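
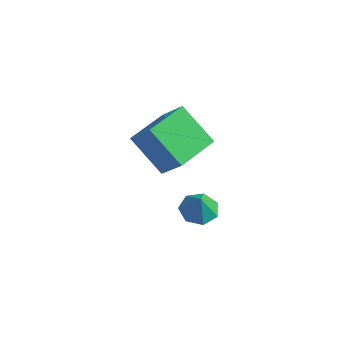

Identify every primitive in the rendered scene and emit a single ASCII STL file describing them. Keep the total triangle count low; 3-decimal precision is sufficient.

solid 
facet normal -0.208 0.202 -0.957
outer loop
vertex 0.331 2.672 -1.948
vertex -0.488 2.585 -1.788
vertex -0.017 3.279 -1.744
endloop
endfacet
facet normal 0.813 0.298 0.501
outer loop
vertex 0.331 2.672 -1.948
vertex -0.017 3.279 -1.744
vertex -0.272 2.375 -0.792
endloop
endfacet
facet normal -0.208 0.202 -0.957
outer loop
vertex -0.017 3.279 -1.744
vertex -0.488 2.585 -1.788
vertex -0.721 3.363 -1.573
endloop
endfacet
facet normal 0.250 0.668 0.701
outer loop
vertex -0.017 3.279 -1.744
vertex -0.721 3.363 -1.573
vertex -0.272 2.375 -0.792
endloop
endfacet
facet normal -0.210 0.202 -0.957
outer loop
vertex -0.721 3.363 -1.573
vertex -0.488 2.585 -1.788
vertex -1.249 2.861 -1.563
endloop
endfacet
facet normal -0.408 0.445 0.797
outer loop
vertex -0.721 3.363 -1.573
vertex -1.249 2.861 -1.563
vertex -0.272 2.375 -0.792
endloop
endfacet
facet normal -0.209 0.203 -0.957
outer loop
vertex -1.249 2.861 -1.563
vertex -0.488 2.585 -1.788
vertex -1.205 2.152 -1.723
endloop
endfacet
facet normal -0.667 -0.203 0.717
outer loop
vertex -1.249 2.861 -1.563
vertex -1.205 2.152 -1.723
vertex -0.272 2.375 -0.792
endloop
endfacet
facet normal -0.208 0.201 -0.957
outer loop
vertex -1.205 2.152 -1.723
vertex -0.488 2.585 -1.788
vertex -0.621 1.768 -1.931
endloop
endfacet
facet normal -0.332 -0.787 0.521
outer loop
vertex -1.205 2.152 -1.723
vertex -0.621 1.768 -1.931
vertex -0.272 2.375 -0.792
endloop
endfacet
facet normal -0.208 0.201 -0.957
outer loop
vertex -0.621 1.768 -1.931
vertex -0.488 2.585 -1.788
vertex 0.063 2.0 -2.031
endloop
endfacet
facet normal 0.346 -0.868 0.356
outer loop
vertex -0.621 1.768 -1.931
vertex 0.063 2.0 -2.031
vertex -0.272 2.375 -0.792
endloop
endfacet
facet normal -0.208 0.201 -0.957
outer loop
vertex 0.063 2.0 -2.031
vertex -0.488 2.585 -1.788
vertex 0.331 2.672 -1.948
endloop
endfacet
facet normal 0.855 -0.384 0.348
outer loop
vertex 0.063 2.0 -2.031
vertex 0.331 2.672 -1.948
vertex -0.272 2.375 -0.792
endloop
endfacet
facet normal -0.765 0.105 0.636
outer loop
vertex -1.64 0.747 4.518
vertex -1.31 2.647 4.601
vertex -2.69 0.986 3.216
endloop
endfacet
facet normal -0.170 -0.984 -0.043
outer loop
vertex -1.13 0.773 1.919
vertex -1.64 0.747 4.518
vertex -2.69 0.986 3.216
endloop
endfacet
facet normal -0.765 0.105 0.636
outer loop
vertex -2.69 0.986 3.216
vertex -1.31 2.647 4.601
vertex -2.36 2.886 3.299
endloop
endfacet
facet normal -0.621 0.142 -0.771
outer loop
vertex -2.36 2.886 3.299
vertex -1.13 0.773 1.919
vertex -2.69 0.986 3.216
endloop
endfacet
facet normal 0.621 -0.142 0.771
outer loop
vertex -1.64 0.747 4.518
vertex 0.25 2.434 3.304
vertex -1.31 2.647 4.601
endloop
endfacet
facet normal -0.170 -0.984 -0.043
outer loop
vertex -0.08 0.534 3.221
vertex -1.64 0.747 4.518
vertex -1.13 0.773 1.919
endloop
endfacet
facet normal 0.621 -0.142 0.771
outer loop
vertex -0.08 0.534 3.221
vertex 0.25 2.434 3.304
vertex -1.64 0.747 4.518
endloop
endfacet
facet normal 0.170 0.984 0.043
outer loop
vertex -1.31 2.647 4.601
vertex 0.25 2.434 3.304
vertex -2.36 2.886 3.299
endloop
endfacet
facet normal -0.621 0.142 -0.771
outer loop
vertex -0.8 2.673 2.002
vertex -1.13 0.773 1.919
vertex -2.36 2.886 3.299
endloop
endfacet
facet normal 0.170 0.984 0.043
outer loop
vertex -2.36 2.886 3.299
vertex 0.25 2.434 3.304
vertex -0.8 2.673 2.002
endloop
endfacet
facet normal 0.765 -0.105 -0.636
outer loop
vertex -0.8 2.673 2.002
vertex -0.08 0.534 3.221
vertex -1.13 0.773 1.919
endloop
endfacet
facet normal 0.765 -0.105 -0.636
outer loop
vertex 0.25 2.434 3.304
vertex -0.08 0.534 3.221
vertex -0.8 2.673 2.002
endloop
endfacet

endsolid


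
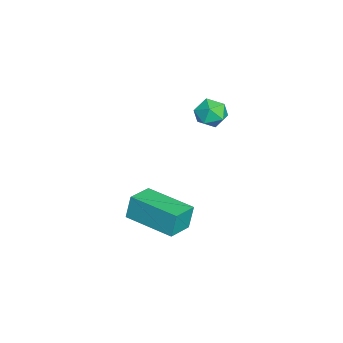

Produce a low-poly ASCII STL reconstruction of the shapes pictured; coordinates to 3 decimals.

solid 
facet normal -0.570 0.328 0.753
outer loop
vertex 1.264 4.066 3.9
vertex 0.649 3.791 3.554
vertex 1.038 3.357 4.038
endloop
endfacet
facet normal 0.085 0.164 0.983
outer loop
vertex 1.264 4.066 3.9
vertex 1.038 3.357 4.038
vertex 1.774 3.509 3.949
endloop
endfacet
facet normal 0.553 0.560 0.617
outer loop
vertex 1.264 4.066 3.9
vertex 1.774 3.509 3.949
vertex 1.84 4.037 3.41
endloop
endfacet
facet normal 0.186 0.969 0.161
outer loop
vertex 1.264 4.066 3.9
vertex 1.84 4.037 3.41
vertex 1.145 4.211 3.166
endloop
endfacet
facet normal -0.507 0.826 0.245
outer loop
vertex 1.264 4.066 3.9
vertex 1.145 4.211 3.166
vertex 0.649 3.791 3.554
endloop
endfacet
facet normal 0.208 -0.521 0.828
outer loop
vertex 1.774 3.509 3.949
vertex 1.038 3.357 4.038
vertex 1.475 2.889 3.634
endloop
endfacet
facet normal -0.853 -0.256 0.456
outer loop
vertex 1.038 3.357 4.038
vertex 0.649 3.791 3.554
vertex 0.78 3.063 3.39
endloop
endfacet
facet normal -0.751 0.549 -0.367
outer loop
vertex 0.649 3.791 3.554
vertex 1.145 4.211 3.166
vertex 0.846 3.591 2.851
endloop
endfacet
facet normal 0.372 0.781 -0.502
outer loop
vertex 1.145 4.211 3.166
vertex 1.84 4.037 3.41
vertex 1.582 3.743 2.762
endloop
endfacet
facet normal 0.964 0.120 0.236
outer loop
vertex 1.84 4.037 3.41
vertex 1.774 3.509 3.949
vertex 1.971 3.309 3.246
endloop
endfacet
facet normal -0.186 -0.969 -0.161
outer loop
vertex 1.356 3.034 2.9
vertex 1.475 2.889 3.634
vertex 0.78 3.063 3.39
endloop
endfacet
facet normal -0.553 -0.560 -0.617
outer loop
vertex 1.356 3.034 2.9
vertex 0.78 3.063 3.39
vertex 0.846 3.591 2.851
endloop
endfacet
facet normal -0.085 -0.164 -0.983
outer loop
vertex 1.356 3.034 2.9
vertex 0.846 3.591 2.851
vertex 1.582 3.743 2.762
endloop
endfacet
facet normal 0.570 -0.328 -0.753
outer loop
vertex 1.356 3.034 2.9
vertex 1.582 3.743 2.762
vertex 1.971 3.309 3.246
endloop
endfacet
facet normal 0.507 -0.826 -0.245
outer loop
vertex 1.356 3.034 2.9
vertex 1.971 3.309 3.246
vertex 1.475 2.889 3.634
endloop
endfacet
facet normal -0.372 -0.781 0.502
outer loop
vertex 0.78 3.063 3.39
vertex 1.475 2.889 3.634
vertex 1.038 3.357 4.038
endloop
endfacet
facet normal -0.964 -0.120 -0.236
outer loop
vertex 0.846 3.591 2.851
vertex 0.78 3.063 3.39
vertex 0.649 3.791 3.554
endloop
endfacet
facet normal -0.208 0.521 -0.828
outer loop
vertex 1.582 3.743 2.762
vertex 0.846 3.591 2.851
vertex 1.145 4.211 3.166
endloop
endfacet
facet normal 0.853 0.256 -0.456
outer loop
vertex 1.971 3.309 3.246
vertex 1.582 3.743 2.762
vertex 1.84 4.037 3.41
endloop
endfacet
facet normal 0.751 -0.549 0.367
outer loop
vertex 1.475 2.889 3.634
vertex 1.971 3.309 3.246
vertex 1.774 3.509 3.949
endloop
endfacet
facet normal -0.530 -0.845 0.069
outer loop
vertex 2.335 0.472 -0.972
vertex 1.298 1.1 -1.234
vertex 2.497 0.28 -2.074
endloop
endfacet
facet normal 0.836 -0.506 0.211
outer loop
vertex 3.662 2.14 -2.226
vertex 2.335 0.472 -0.972
vertex 2.497 0.28 -2.074
endloop
endfacet
facet normal -0.530 -0.845 0.069
outer loop
vertex 2.497 0.28 -2.074
vertex 1.298 1.1 -1.234
vertex 1.46 0.909 -2.336
endloop
endfacet
facet normal 0.143 -0.170 -0.975
outer loop
vertex 1.46 0.909 -2.336
vertex 3.662 2.14 -2.226
vertex 2.497 0.28 -2.074
endloop
endfacet
facet normal -0.144 0.170 0.975
outer loop
vertex 2.335 0.472 -0.972
vertex 2.463 2.96 -1.386
vertex 1.298 1.1 -1.234
endloop
endfacet
facet normal 0.836 -0.507 0.211
outer loop
vertex 3.5 2.331 -1.124
vertex 2.335 0.472 -0.972
vertex 3.662 2.14 -2.226
endloop
endfacet
facet normal -0.143 0.170 0.975
outer loop
vertex 3.5 2.331 -1.124
vertex 2.463 2.96 -1.386
vertex 2.335 0.472 -0.972
endloop
endfacet
facet normal -0.836 0.506 -0.211
outer loop
vertex 1.298 1.1 -1.234
vertex 2.463 2.96 -1.386
vertex 1.46 0.909 -2.336
endloop
endfacet
facet normal 0.144 -0.170 -0.975
outer loop
vertex 2.625 2.768 -2.488
vertex 3.662 2.14 -2.226
vertex 1.46 0.909 -2.336
endloop
endfacet
facet normal -0.836 0.507 -0.211
outer loop
vertex 1.46 0.909 -2.336
vertex 2.463 2.96 -1.386
vertex 2.625 2.768 -2.488
endloop
endfacet
facet normal 0.529 0.846 -0.069
outer loop
vertex 2.625 2.768 -2.488
vertex 3.5 2.331 -1.124
vertex 3.662 2.14 -2.226
endloop
endfacet
facet normal 0.530 0.845 -0.069
outer loop
vertex 2.463 2.96 -1.386
vertex 3.5 2.331 -1.124
vertex 2.625 2.768 -2.488
endloop
endfacet

endsolid


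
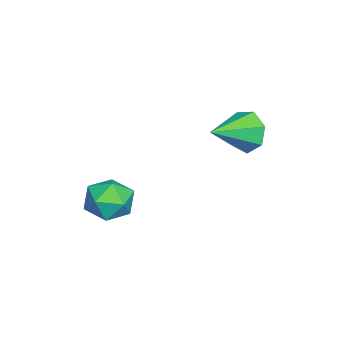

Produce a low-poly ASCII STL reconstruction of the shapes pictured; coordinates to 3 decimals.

solid 
facet normal -0.728 0.594 -0.342
outer loop
vertex -3.078 4.648 -2.031
vertex -3.62 4.508 -1.119
vertex -2.896 5.259 -1.356
endloop
endfacet
facet normal 0.910 0.155 -0.385
outer loop
vertex -3.078 4.648 -2.031
vertex -2.896 5.259 -1.356
vertex -2.18 3.332 -0.441
endloop
endfacet
facet normal -0.728 0.594 -0.342
outer loop
vertex -2.896 5.259 -1.356
vertex -3.62 4.508 -1.119
vertex -3.259 5.305 -0.503
endloop
endfacet
facet normal 0.825 0.461 0.326
outer loop
vertex -2.896 5.259 -1.356
vertex -3.259 5.305 -0.503
vertex -2.18 3.332 -0.441
endloop
endfacet
facet normal -0.727 0.595 -0.343
outer loop
vertex -3.259 5.305 -0.503
vertex -3.62 4.508 -1.119
vertex -3.895 4.752 -0.114
endloop
endfacet
facet normal 0.359 0.225 0.906
outer loop
vertex -3.259 5.305 -0.503
vertex -3.895 4.752 -0.114
vertex -2.18 3.332 -0.441
endloop
endfacet
facet normal -0.727 0.594 -0.343
outer loop
vertex -3.895 4.752 -0.114
vertex -3.62 4.508 -1.119
vertex -4.324 4.015 -0.481
endloop
endfacet
facet normal -0.137 -0.376 0.916
outer loop
vertex -3.895 4.752 -0.114
vertex -4.324 4.015 -0.481
vertex -2.18 3.332 -0.441
endloop
endfacet
facet normal -0.727 0.595 -0.343
outer loop
vertex -4.324 4.015 -0.481
vertex -3.62 4.508 -1.119
vertex -4.223 3.65 -1.329
endloop
endfacet
facet normal -0.290 -0.891 0.349
outer loop
vertex -4.324 4.015 -0.481
vertex -4.223 3.65 -1.329
vertex -2.18 3.332 -0.441
endloop
endfacet
facet normal -0.727 0.595 -0.342
outer loop
vertex -4.223 3.65 -1.329
vertex -3.62 4.508 -1.119
vertex -3.669 3.931 -2.019
endloop
endfacet
facet normal 0.015 -0.930 -0.367
outer loop
vertex -4.223 3.65 -1.329
vertex -3.669 3.931 -2.019
vertex -2.18 3.332 -0.441
endloop
endfacet
facet normal -0.728 0.594 -0.341
outer loop
vertex -3.669 3.931 -2.019
vertex -3.62 4.508 -1.119
vertex -3.078 4.648 -2.031
endloop
endfacet
facet normal 0.549 -0.464 -0.695
outer loop
vertex -3.669 3.931 -2.019
vertex -3.078 4.648 -2.031
vertex -2.18 3.332 -0.441
endloop
endfacet
facet normal -0.873 0.444 0.200
outer loop
vertex -1.526 -0.022 -4.274
vertex -1.495 -0.433 -3.226
vertex -1.036 0.57 -3.451
endloop
endfacet
facet normal -0.504 0.815 -0.287
outer loop
vertex -1.526 -0.022 -4.274
vertex -1.036 0.57 -3.451
vertex -0.554 0.511 -4.466
endloop
endfacet
facet normal -0.377 0.385 -0.842
outer loop
vertex -1.526 -0.022 -4.274
vertex -0.554 0.511 -4.466
vertex -0.715 -0.527 -4.868
endloop
endfacet
facet normal -0.669 -0.251 -0.700
outer loop
vertex -1.526 -0.022 -4.274
vertex -0.715 -0.527 -4.868
vertex -1.297 -1.11 -4.102
endloop
endfacet
facet normal -0.975 -0.214 -0.055
outer loop
vertex -1.526 -0.022 -4.274
vertex -1.297 -1.11 -4.102
vertex -1.495 -0.433 -3.226
endloop
endfacet
facet normal 0.125 0.992 0.002
outer loop
vertex -0.554 0.511 -4.466
vertex -1.036 0.57 -3.451
vertex 0.077 0.43 -3.538
endloop
endfacet
facet normal -0.473 0.393 0.789
outer loop
vertex -1.036 0.57 -3.451
vertex -1.495 -0.433 -3.226
vertex -0.505 -0.153 -2.772
endloop
endfacet
facet normal -0.638 -0.672 0.375
outer loop
vertex -1.495 -0.433 -3.226
vertex -1.297 -1.11 -4.102
vertex -0.666 -1.191 -3.174
endloop
endfacet
facet normal -0.144 -0.732 -0.666
outer loop
vertex -1.297 -1.11 -4.102
vertex -0.715 -0.527 -4.868
vertex -0.184 -1.25 -4.189
endloop
endfacet
facet normal 0.327 0.297 -0.897
outer loop
vertex -0.715 -0.527 -4.868
vertex -0.554 0.511 -4.466
vertex 0.275 -0.247 -4.414
endloop
endfacet
facet normal 0.669 0.251 0.700
outer loop
vertex 0.306 -0.658 -3.366
vertex 0.077 0.43 -3.538
vertex -0.505 -0.153 -2.772
endloop
endfacet
facet normal 0.377 -0.385 0.842
outer loop
vertex 0.306 -0.658 -3.366
vertex -0.505 -0.153 -2.772
vertex -0.666 -1.191 -3.174
endloop
endfacet
facet normal 0.504 -0.815 0.287
outer loop
vertex 0.306 -0.658 -3.366
vertex -0.666 -1.191 -3.174
vertex -0.184 -1.25 -4.189
endloop
endfacet
facet normal 0.873 -0.444 -0.200
outer loop
vertex 0.306 -0.658 -3.366
vertex -0.184 -1.25 -4.189
vertex 0.275 -0.247 -4.414
endloop
endfacet
facet normal 0.975 0.214 0.055
outer loop
vertex 0.306 -0.658 -3.366
vertex 0.275 -0.247 -4.414
vertex 0.077 0.43 -3.538
endloop
endfacet
facet normal 0.144 0.732 0.666
outer loop
vertex -0.505 -0.153 -2.772
vertex 0.077 0.43 -3.538
vertex -1.036 0.57 -3.451
endloop
endfacet
facet normal -0.327 -0.297 0.897
outer loop
vertex -0.666 -1.191 -3.174
vertex -0.505 -0.153 -2.772
vertex -1.495 -0.433 -3.226
endloop
endfacet
facet normal -0.125 -0.992 -0.002
outer loop
vertex -0.184 -1.25 -4.189
vertex -0.666 -1.191 -3.174
vertex -1.297 -1.11 -4.102
endloop
endfacet
facet normal 0.473 -0.393 -0.789
outer loop
vertex 0.275 -0.247 -4.414
vertex -0.184 -1.25 -4.189
vertex -0.715 -0.527 -4.868
endloop
endfacet
facet normal 0.638 0.672 -0.375
outer loop
vertex 0.077 0.43 -3.538
vertex 0.275 -0.247 -4.414
vertex -0.554 0.511 -4.466
endloop
endfacet

endsolid


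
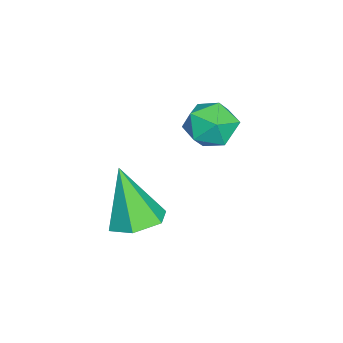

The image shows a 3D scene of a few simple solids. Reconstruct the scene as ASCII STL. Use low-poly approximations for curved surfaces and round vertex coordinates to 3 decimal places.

solid 
facet normal 0.197 0.307 -0.931
outer loop
vertex 1.327 0.217 -3.253
vertex 0.772 0.916 -3.14
vertex 1.643 0.995 -2.93
endloop
endfacet
facet normal 0.787 -0.480 0.387
outer loop
vertex 1.327 0.217 -3.253
vertex 1.643 0.995 -2.93
vertex 0.368 0.284 -1.22
endloop
endfacet
facet normal 0.197 0.307 -0.931
outer loop
vertex 1.643 0.995 -2.93
vertex 0.772 0.916 -3.14
vertex 1.088 1.694 -2.817
endloop
endfacet
facet normal 0.644 0.406 0.649
outer loop
vertex 1.643 0.995 -2.93
vertex 1.088 1.694 -2.817
vertex 0.368 0.284 -1.22
endloop
endfacet
facet normal 0.195 0.307 -0.931
outer loop
vertex 1.088 1.694 -2.817
vertex 0.772 0.916 -3.14
vertex 0.216 1.614 -3.026
endloop
endfacet
facet normal -0.213 0.778 0.591
outer loop
vertex 1.088 1.694 -2.817
vertex 0.216 1.614 -3.026
vertex 0.368 0.284 -1.22
endloop
endfacet
facet normal 0.195 0.307 -0.931
outer loop
vertex 0.216 1.614 -3.026
vertex 0.772 0.916 -3.14
vertex -0.1 0.836 -3.349
endloop
endfacet
facet normal -0.926 0.263 0.272
outer loop
vertex 0.216 1.614 -3.026
vertex -0.1 0.836 -3.349
vertex 0.368 0.284 -1.22
endloop
endfacet
facet normal 0.195 0.306 -0.932
outer loop
vertex -0.1 0.836 -3.349
vertex 0.772 0.916 -3.14
vertex 0.456 0.137 -3.462
endloop
endfacet
facet normal -0.782 -0.623 0.010
outer loop
vertex -0.1 0.836 -3.349
vertex 0.456 0.137 -3.462
vertex 0.368 0.284 -1.22
endloop
endfacet
facet normal 0.195 0.306 -0.932
outer loop
vertex 0.456 0.137 -3.462
vertex 0.772 0.916 -3.14
vertex 1.327 0.217 -3.253
endloop
endfacet
facet normal 0.075 -0.995 0.068
outer loop
vertex 0.456 0.137 -3.462
vertex 1.327 0.217 -3.253
vertex 0.368 0.284 -1.22
endloop
endfacet
facet normal 0.190 0.640 0.745
outer loop
vertex -2.409 3.222 -0.791
vertex -2.584 2.548 -0.167
vertex -1.715 2.669 -0.493
endloop
endfacet
facet normal 0.571 0.805 0.164
outer loop
vertex -2.409 3.222 -0.791
vertex -1.715 2.669 -0.493
vertex -1.775 2.896 -1.399
endloop
endfacet
facet normal 0.115 0.921 -0.373
outer loop
vertex -2.409 3.222 -0.791
vertex -1.775 2.896 -1.399
vertex -2.681 2.915 -1.632
endloop
endfacet
facet normal -0.548 0.827 -0.125
outer loop
vertex -2.409 3.222 -0.791
vertex -2.681 2.915 -1.632
vertex -3.181 2.699 -0.871
endloop
endfacet
facet normal -0.502 0.654 0.566
outer loop
vertex -2.409 3.222 -0.791
vertex -3.181 2.699 -0.871
vertex -2.584 2.548 -0.167
endloop
endfacet
facet normal 0.971 0.238 -0.005
outer loop
vertex -1.775 2.896 -1.399
vertex -1.715 2.669 -0.493
vertex -1.559 2.021 -1.149
endloop
endfacet
facet normal 0.354 -0.028 0.935
outer loop
vertex -1.715 2.669 -0.493
vertex -2.584 2.548 -0.167
vertex -2.059 1.805 -0.388
endloop
endfacet
facet normal -0.763 -0.004 0.646
outer loop
vertex -2.584 2.548 -0.167
vertex -3.181 2.699 -0.871
vertex -2.965 1.824 -0.621
endloop
endfacet
facet normal -0.837 0.276 -0.472
outer loop
vertex -3.181 2.699 -0.871
vertex -2.681 2.915 -1.632
vertex -3.025 2.051 -1.527
endloop
endfacet
facet normal 0.234 0.425 -0.874
outer loop
vertex -2.681 2.915 -1.632
vertex -1.775 2.896 -1.399
vertex -2.156 2.172 -1.853
endloop
endfacet
facet normal 0.548 -0.827 0.125
outer loop
vertex -2.331 1.498 -1.229
vertex -1.559 2.021 -1.149
vertex -2.059 1.805 -0.388
endloop
endfacet
facet normal -0.115 -0.921 0.373
outer loop
vertex -2.331 1.498 -1.229
vertex -2.059 1.805 -0.388
vertex -2.965 1.824 -0.621
endloop
endfacet
facet normal -0.571 -0.805 -0.164
outer loop
vertex -2.331 1.498 -1.229
vertex -2.965 1.824 -0.621
vertex -3.025 2.051 -1.527
endloop
endfacet
facet normal -0.190 -0.640 -0.745
outer loop
vertex -2.331 1.498 -1.229
vertex -3.025 2.051 -1.527
vertex -2.156 2.172 -1.853
endloop
endfacet
facet normal 0.502 -0.654 -0.566
outer loop
vertex -2.331 1.498 -1.229
vertex -2.156 2.172 -1.853
vertex -1.559 2.021 -1.149
endloop
endfacet
facet normal 0.837 -0.276 0.472
outer loop
vertex -2.059 1.805 -0.388
vertex -1.559 2.021 -1.149
vertex -1.715 2.669 -0.493
endloop
endfacet
facet normal -0.234 -0.425 0.874
outer loop
vertex -2.965 1.824 -0.621
vertex -2.059 1.805 -0.388
vertex -2.584 2.548 -0.167
endloop
endfacet
facet normal -0.971 -0.238 0.005
outer loop
vertex -3.025 2.051 -1.527
vertex -2.965 1.824 -0.621
vertex -3.181 2.699 -0.871
endloop
endfacet
facet normal -0.354 0.028 -0.935
outer loop
vertex -2.156 2.172 -1.853
vertex -3.025 2.051 -1.527
vertex -2.681 2.915 -1.632
endloop
endfacet
facet normal 0.763 0.004 -0.646
outer loop
vertex -1.559 2.021 -1.149
vertex -2.156 2.172 -1.853
vertex -1.775 2.896 -1.399
endloop
endfacet

endsolid


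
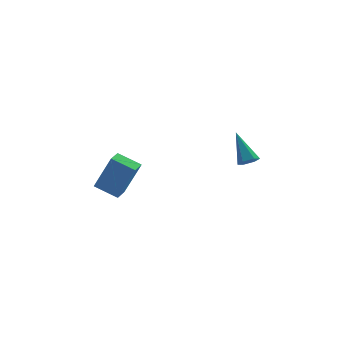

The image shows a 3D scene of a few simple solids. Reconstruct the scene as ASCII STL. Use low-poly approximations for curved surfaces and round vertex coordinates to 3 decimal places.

solid 
facet normal 0.032 -0.731 -0.681
outer loop
vertex 4.35 -2.259 -0.971
vertex 3.939 -2.508 -0.723
vertex 3.841 -2.148 -1.114
endloop
endfacet
facet normal 0.315 0.814 -0.489
outer loop
vertex 4.35 -2.259 -0.971
vertex 3.841 -2.148 -1.114
vertex 3.881 -1.192 0.503
endloop
endfacet
facet normal 0.032 -0.731 -0.681
outer loop
vertex 3.841 -2.148 -1.114
vertex 3.939 -2.508 -0.723
vertex 3.43 -2.397 -0.866
endloop
endfacet
facet normal -0.636 0.671 -0.381
outer loop
vertex 3.841 -2.148 -1.114
vertex 3.43 -2.397 -0.866
vertex 3.881 -1.192 0.503
endloop
endfacet
facet normal 0.032 -0.730 -0.682
outer loop
vertex 3.43 -2.397 -0.866
vertex 3.939 -2.508 -0.723
vertex 3.529 -2.757 -0.476
endloop
endfacet
facet normal -0.959 0.040 0.281
outer loop
vertex 3.43 -2.397 -0.866
vertex 3.529 -2.757 -0.476
vertex 3.881 -1.192 0.503
endloop
endfacet
facet normal 0.032 -0.730 -0.682
outer loop
vertex 3.529 -2.757 -0.476
vertex 3.939 -2.508 -0.723
vertex 4.037 -2.868 -0.333
endloop
endfacet
facet normal -0.331 -0.446 0.832
outer loop
vertex 3.529 -2.757 -0.476
vertex 4.037 -2.868 -0.333
vertex 3.881 -1.192 0.503
endloop
endfacet
facet normal 0.032 -0.730 -0.682
outer loop
vertex 4.037 -2.868 -0.333
vertex 3.939 -2.508 -0.723
vertex 4.448 -2.619 -0.58
endloop
endfacet
facet normal 0.619 -0.304 0.724
outer loop
vertex 4.037 -2.868 -0.333
vertex 4.448 -2.619 -0.58
vertex 3.881 -1.192 0.503
endloop
endfacet
facet normal 0.032 -0.731 -0.681
outer loop
vertex 4.448 -2.619 -0.58
vertex 3.939 -2.508 -0.723
vertex 4.35 -2.259 -0.971
endloop
endfacet
facet normal 0.943 0.326 0.064
outer loop
vertex 4.448 -2.619 -0.58
vertex 4.35 -2.259 -0.971
vertex 3.881 -1.192 0.503
endloop
endfacet
facet normal -0.647 0.666 0.370
outer loop
vertex -2.446 -1.574 0.526
vertex -1.895 -0.967 0.397
vertex -3.187 -1.287 -1.287
endloop
endfacet
facet normal -0.664 -0.731 0.156
outer loop
vertex -2.365 -2.133 -1.757
vertex -2.446 -1.574 0.526
vertex -3.187 -1.287 -1.287
endloop
endfacet
facet normal -0.647 0.666 0.370
outer loop
vertex -3.187 -1.287 -1.287
vertex -1.895 -0.967 0.397
vertex -2.636 -0.68 -1.416
endloop
endfacet
facet normal -0.374 0.145 -0.916
outer loop
vertex -2.636 -0.68 -1.416
vertex -2.365 -2.133 -1.757
vertex -3.187 -1.287 -1.287
endloop
endfacet
facet normal 0.374 -0.145 0.916
outer loop
vertex -2.446 -1.574 0.526
vertex -1.073 -1.813 -0.073
vertex -1.895 -0.967 0.397
endloop
endfacet
facet normal -0.664 -0.731 0.156
outer loop
vertex -1.624 -2.42 0.056
vertex -2.446 -1.574 0.526
vertex -2.365 -2.133 -1.757
endloop
endfacet
facet normal 0.374 -0.145 0.916
outer loop
vertex -1.624 -2.42 0.056
vertex -1.073 -1.813 -0.073
vertex -2.446 -1.574 0.526
endloop
endfacet
facet normal 0.664 0.731 -0.156
outer loop
vertex -1.895 -0.967 0.397
vertex -1.073 -1.813 -0.073
vertex -2.636 -0.68 -1.416
endloop
endfacet
facet normal -0.374 0.145 -0.916
outer loop
vertex -1.814 -1.526 -1.886
vertex -2.365 -2.133 -1.757
vertex -2.636 -0.68 -1.416
endloop
endfacet
facet normal 0.664 0.731 -0.156
outer loop
vertex -2.636 -0.68 -1.416
vertex -1.073 -1.813 -0.073
vertex -1.814 -1.526 -1.886
endloop
endfacet
facet normal 0.647 -0.666 -0.370
outer loop
vertex -1.814 -1.526 -1.886
vertex -1.624 -2.42 0.056
vertex -2.365 -2.133 -1.757
endloop
endfacet
facet normal 0.647 -0.666 -0.370
outer loop
vertex -1.073 -1.813 -0.073
vertex -1.624 -2.42 0.056
vertex -1.814 -1.526 -1.886
endloop
endfacet

endsolid


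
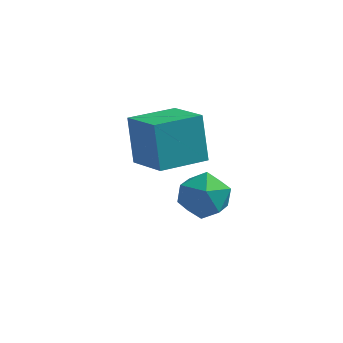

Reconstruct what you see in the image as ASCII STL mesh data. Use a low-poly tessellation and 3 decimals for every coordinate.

solid 
facet normal -0.712 0.603 -0.359
outer loop
vertex -0.871 -1.413 1.443
vertex 0.477 0.065 1.25
vertex -0.446 -2.05 -0.47
endloop
endfacet
facet normal -0.671 -0.736 0.096
outer loop
vertex 0.943 -3.225 0.23
vertex -0.871 -1.413 1.443
vertex -0.446 -2.05 -0.47
endloop
endfacet
facet normal -0.713 0.603 -0.358
outer loop
vertex -0.446 -2.05 -0.47
vertex 0.477 0.065 1.25
vertex 0.901 -0.571 -0.663
endloop
endfacet
facet normal 0.206 -0.309 -0.928
outer loop
vertex 0.901 -0.571 -0.663
vertex 0.943 -3.225 0.23
vertex -0.446 -2.05 -0.47
endloop
endfacet
facet normal -0.206 0.309 0.928
outer loop
vertex -0.871 -1.413 1.443
vertex 1.866 -1.11 1.95
vertex 0.477 0.065 1.25
endloop
endfacet
facet normal -0.671 -0.736 0.096
outer loop
vertex 0.519 -2.589 2.143
vertex -0.871 -1.413 1.443
vertex 0.943 -3.225 0.23
endloop
endfacet
facet normal -0.206 0.309 0.928
outer loop
vertex 0.519 -2.589 2.143
vertex 1.866 -1.11 1.95
vertex -0.871 -1.413 1.443
endloop
endfacet
facet normal 0.671 0.736 -0.096
outer loop
vertex 0.477 0.065 1.25
vertex 1.866 -1.11 1.95
vertex 0.901 -0.571 -0.663
endloop
endfacet
facet normal 0.206 -0.309 -0.928
outer loop
vertex 2.291 -1.747 0.037
vertex 0.943 -3.225 0.23
vertex 0.901 -0.571 -0.663
endloop
endfacet
facet normal 0.671 0.736 -0.096
outer loop
vertex 0.901 -0.571 -0.663
vertex 1.866 -1.11 1.95
vertex 2.291 -1.747 0.037
endloop
endfacet
facet normal 0.713 -0.603 0.358
outer loop
vertex 2.291 -1.747 0.037
vertex 0.519 -2.589 2.143
vertex 0.943 -3.225 0.23
endloop
endfacet
facet normal 0.713 -0.602 0.359
outer loop
vertex 1.866 -1.11 1.95
vertex 0.519 -2.589 2.143
vertex 2.291 -1.747 0.037
endloop
endfacet
facet normal 0.489 0.616 0.618
outer loop
vertex 2.125 0.494 -2.83
vertex 1.784 -0.15 -1.919
vertex 2.785 -0.396 -2.465
endloop
endfacet
facet normal 0.807 0.590 -0.020
outer loop
vertex 2.125 0.494 -2.83
vertex 2.785 -0.396 -2.465
vertex 2.626 -0.218 -3.608
endloop
endfacet
facet normal 0.332 0.793 -0.512
outer loop
vertex 2.125 0.494 -2.83
vertex 2.626 -0.218 -3.608
vertex 1.526 0.14 -3.767
endloop
endfacet
facet normal -0.280 0.943 -0.177
outer loop
vertex 2.125 0.494 -2.83
vertex 1.526 0.14 -3.767
vertex 1.006 0.182 -2.723
endloop
endfacet
facet normal -0.183 0.834 0.521
outer loop
vertex 2.125 0.494 -2.83
vertex 1.006 0.182 -2.723
vertex 1.784 -0.15 -1.919
endloop
endfacet
facet normal 0.985 -0.089 -0.151
outer loop
vertex 2.626 -0.218 -3.608
vertex 2.785 -0.396 -2.465
vertex 2.594 -1.302 -3.177
endloop
endfacet
facet normal 0.469 -0.047 0.882
outer loop
vertex 2.785 -0.396 -2.465
vertex 1.784 -0.15 -1.919
vertex 2.074 -1.26 -2.133
endloop
endfacet
facet normal -0.618 0.306 0.724
outer loop
vertex 1.784 -0.15 -1.919
vertex 1.006 0.182 -2.723
vertex 0.974 -0.902 -2.292
endloop
endfacet
facet normal -0.776 0.483 -0.406
outer loop
vertex 1.006 0.182 -2.723
vertex 1.526 0.14 -3.767
vertex 0.815 -0.724 -3.435
endloop
endfacet
facet normal 0.215 0.239 -0.947
outer loop
vertex 1.526 0.14 -3.767
vertex 2.626 -0.218 -3.608
vertex 1.816 -0.97 -3.981
endloop
endfacet
facet normal 0.280 -0.943 0.177
outer loop
vertex 1.475 -1.614 -3.07
vertex 2.594 -1.302 -3.177
vertex 2.074 -1.26 -2.133
endloop
endfacet
facet normal -0.332 -0.793 0.512
outer loop
vertex 1.475 -1.614 -3.07
vertex 2.074 -1.26 -2.133
vertex 0.974 -0.902 -2.292
endloop
endfacet
facet normal -0.807 -0.590 0.020
outer loop
vertex 1.475 -1.614 -3.07
vertex 0.974 -0.902 -2.292
vertex 0.815 -0.724 -3.435
endloop
endfacet
facet normal -0.489 -0.616 -0.618
outer loop
vertex 1.475 -1.614 -3.07
vertex 0.815 -0.724 -3.435
vertex 1.816 -0.97 -3.981
endloop
endfacet
facet normal 0.183 -0.834 -0.521
outer loop
vertex 1.475 -1.614 -3.07
vertex 1.816 -0.97 -3.981
vertex 2.594 -1.302 -3.177
endloop
endfacet
facet normal 0.776 -0.483 0.406
outer loop
vertex 2.074 -1.26 -2.133
vertex 2.594 -1.302 -3.177
vertex 2.785 -0.396 -2.465
endloop
endfacet
facet normal -0.215 -0.239 0.947
outer loop
vertex 0.974 -0.902 -2.292
vertex 2.074 -1.26 -2.133
vertex 1.784 -0.15 -1.919
endloop
endfacet
facet normal -0.985 0.089 0.151
outer loop
vertex 0.815 -0.724 -3.435
vertex 0.974 -0.902 -2.292
vertex 1.006 0.182 -2.723
endloop
endfacet
facet normal -0.469 0.047 -0.882
outer loop
vertex 1.816 -0.97 -3.981
vertex 0.815 -0.724 -3.435
vertex 1.526 0.14 -3.767
endloop
endfacet
facet normal 0.618 -0.306 -0.724
outer loop
vertex 2.594 -1.302 -3.177
vertex 1.816 -0.97 -3.981
vertex 2.626 -0.218 -3.608
endloop
endfacet

endsolid


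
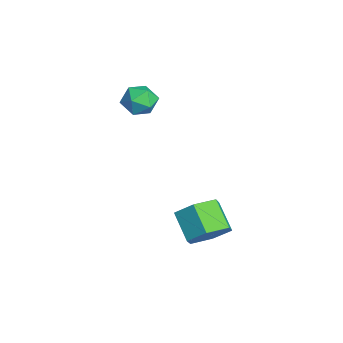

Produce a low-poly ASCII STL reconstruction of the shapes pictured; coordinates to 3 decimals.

solid 
facet normal -0.578 0.814 0.058
outer loop
vertex -3.873 -2.612 3.587
vertex -3.874 -2.675 4.468
vertex -3.25 -2.203 4.06
endloop
endfacet
facet normal -0.158 0.840 -0.519
outer loop
vertex -3.873 -2.612 3.587
vertex -3.25 -2.203 4.06
vertex -3.034 -2.623 3.314
endloop
endfacet
facet normal -0.295 0.265 -0.918
outer loop
vertex -3.873 -2.612 3.587
vertex -3.034 -2.623 3.314
vertex -3.525 -3.355 3.261
endloop
endfacet
facet normal -0.800 -0.117 -0.588
outer loop
vertex -3.873 -2.612 3.587
vertex -3.525 -3.355 3.261
vertex -4.044 -3.387 3.974
endloop
endfacet
facet normal -0.975 0.222 0.015
outer loop
vertex -3.873 -2.612 3.587
vertex -4.044 -3.387 3.974
vertex -3.874 -2.675 4.468
endloop
endfacet
facet normal 0.520 0.800 -0.300
outer loop
vertex -3.034 -2.623 3.314
vertex -3.25 -2.203 4.06
vertex -2.516 -2.693 4.026
endloop
endfacet
facet normal -0.159 0.758 0.633
outer loop
vertex -3.25 -2.203 4.06
vertex -3.874 -2.675 4.468
vertex -3.035 -2.725 4.739
endloop
endfacet
facet normal -0.802 -0.200 0.564
outer loop
vertex -3.874 -2.675 4.468
vertex -4.044 -3.387 3.974
vertex -3.526 -3.457 4.686
endloop
endfacet
facet normal -0.519 -0.749 -0.412
outer loop
vertex -4.044 -3.387 3.974
vertex -3.525 -3.355 3.261
vertex -3.31 -3.877 3.94
endloop
endfacet
facet normal 0.298 -0.131 -0.946
outer loop
vertex -3.525 -3.355 3.261
vertex -3.034 -2.623 3.314
vertex -2.686 -3.405 3.532
endloop
endfacet
facet normal 0.800 0.117 0.588
outer loop
vertex -2.687 -3.468 4.413
vertex -2.516 -2.693 4.026
vertex -3.035 -2.725 4.739
endloop
endfacet
facet normal 0.295 -0.265 0.918
outer loop
vertex -2.687 -3.468 4.413
vertex -3.035 -2.725 4.739
vertex -3.526 -3.457 4.686
endloop
endfacet
facet normal 0.158 -0.840 0.519
outer loop
vertex -2.687 -3.468 4.413
vertex -3.526 -3.457 4.686
vertex -3.31 -3.877 3.94
endloop
endfacet
facet normal 0.578 -0.814 -0.058
outer loop
vertex -2.687 -3.468 4.413
vertex -3.31 -3.877 3.94
vertex -2.686 -3.405 3.532
endloop
endfacet
facet normal 0.975 -0.222 -0.015
outer loop
vertex -2.687 -3.468 4.413
vertex -2.686 -3.405 3.532
vertex -2.516 -2.693 4.026
endloop
endfacet
facet normal 0.519 0.749 0.412
outer loop
vertex -3.035 -2.725 4.739
vertex -2.516 -2.693 4.026
vertex -3.25 -2.203 4.06
endloop
endfacet
facet normal -0.298 0.131 0.946
outer loop
vertex -3.526 -3.457 4.686
vertex -3.035 -2.725 4.739
vertex -3.874 -2.675 4.468
endloop
endfacet
facet normal -0.520 -0.800 0.300
outer loop
vertex -3.31 -3.877 3.94
vertex -3.526 -3.457 4.686
vertex -4.044 -3.387 3.974
endloop
endfacet
facet normal 0.159 -0.758 -0.633
outer loop
vertex -2.686 -3.405 3.532
vertex -3.31 -3.877 3.94
vertex -3.525 -3.355 3.261
endloop
endfacet
facet normal 0.802 0.200 -0.564
outer loop
vertex -2.516 -2.693 4.026
vertex -2.686 -3.405 3.532
vertex -3.034 -2.623 3.314
endloop
endfacet
facet normal 0.760 0.216 -0.613
outer loop
vertex 2.067 -1.167 -0.702
vertex 1.372 -0.895 -1.469
vertex 1.72 -0.157 -0.777
endloop
endfacet
facet normal 0.563 0.252 0.787
outer loop
vertex 2.067 -1.167 -0.702
vertex 1.72 -0.157 -0.777
vertex 0.904 -1.496 0.236
endloop
endfacet
facet normal 0.563 0.252 0.787
outer loop
vertex 0.904 -1.496 0.236
vertex 1.72 -0.157 -0.777
vertex 0.557 -0.486 0.161
endloop
endfacet
facet normal -0.760 -0.216 0.613
outer loop
vertex 0.904 -1.496 0.236
vertex 0.557 -0.486 0.161
vertex 0.208 -1.225 -0.531
endloop
endfacet
facet normal 0.760 0.216 -0.613
outer loop
vertex 1.72 -0.157 -0.777
vertex 1.372 -0.895 -1.469
vertex 1.025 0.114 -1.544
endloop
endfacet
facet normal 0.001 0.943 0.332
outer loop
vertex 1.72 -0.157 -0.777
vertex 1.025 0.114 -1.544
vertex 0.557 -0.486 0.161
endloop
endfacet
facet normal 0.001 0.943 0.332
outer loop
vertex 0.557 -0.486 0.161
vertex 1.025 0.114 -1.544
vertex -0.138 -0.215 -0.606
endloop
endfacet
facet normal -0.760 -0.215 0.613
outer loop
vertex 0.557 -0.486 0.161
vertex -0.138 -0.215 -0.606
vertex 0.208 -1.225 -0.531
endloop
endfacet
facet normal 0.760 0.216 -0.613
outer loop
vertex 1.025 0.114 -1.544
vertex 1.372 -0.895 -1.469
vertex 0.676 -0.624 -2.236
endloop
endfacet
facet normal -0.562 0.691 -0.454
outer loop
vertex 1.025 0.114 -1.544
vertex 0.676 -0.624 -2.236
vertex -0.138 -0.215 -0.606
endloop
endfacet
facet normal -0.562 0.691 -0.454
outer loop
vertex -0.138 -0.215 -0.606
vertex 0.676 -0.624 -2.236
vertex -0.487 -0.953 -1.298
endloop
endfacet
facet normal -0.760 -0.215 0.613
outer loop
vertex -0.138 -0.215 -0.606
vertex -0.487 -0.953 -1.298
vertex 0.208 -1.225 -0.531
endloop
endfacet
facet normal 0.760 0.216 -0.613
outer loop
vertex 0.676 -0.624 -2.236
vertex 1.372 -0.895 -1.469
vertex 1.023 -1.634 -2.161
endloop
endfacet
facet normal -0.563 -0.252 -0.787
outer loop
vertex 0.676 -0.624 -2.236
vertex 1.023 -1.634 -2.161
vertex -0.487 -0.953 -1.298
endloop
endfacet
facet normal -0.563 -0.252 -0.787
outer loop
vertex -0.487 -0.953 -1.298
vertex 1.023 -1.634 -2.161
vertex -0.14 -1.963 -1.223
endloop
endfacet
facet normal -0.760 -0.216 0.613
outer loop
vertex -0.487 -0.953 -1.298
vertex -0.14 -1.963 -1.223
vertex 0.208 -1.225 -0.531
endloop
endfacet
facet normal 0.760 0.215 -0.613
outer loop
vertex 1.023 -1.634 -2.161
vertex 1.372 -0.895 -1.469
vertex 1.718 -1.905 -1.394
endloop
endfacet
facet normal -0.001 -0.943 -0.332
outer loop
vertex 1.023 -1.634 -2.161
vertex 1.718 -1.905 -1.394
vertex -0.14 -1.963 -1.223
endloop
endfacet
facet normal -0.001 -0.943 -0.332
outer loop
vertex -0.14 -1.963 -1.223
vertex 1.718 -1.905 -1.394
vertex 0.555 -2.234 -0.456
endloop
endfacet
facet normal -0.760 -0.216 0.613
outer loop
vertex -0.14 -1.963 -1.223
vertex 0.555 -2.234 -0.456
vertex 0.208 -1.225 -0.531
endloop
endfacet
facet normal 0.760 0.215 -0.613
outer loop
vertex 1.718 -1.905 -1.394
vertex 1.372 -0.895 -1.469
vertex 2.067 -1.167 -0.702
endloop
endfacet
facet normal 0.562 -0.691 0.454
outer loop
vertex 1.718 -1.905 -1.394
vertex 2.067 -1.167 -0.702
vertex 0.555 -2.234 -0.456
endloop
endfacet
facet normal 0.562 -0.691 0.454
outer loop
vertex 0.555 -2.234 -0.456
vertex 2.067 -1.167 -0.702
vertex 0.904 -1.496 0.236
endloop
endfacet
facet normal -0.760 -0.216 0.613
outer loop
vertex 0.555 -2.234 -0.456
vertex 0.904 -1.496 0.236
vertex 0.208 -1.225 -0.531
endloop
endfacet

endsolid


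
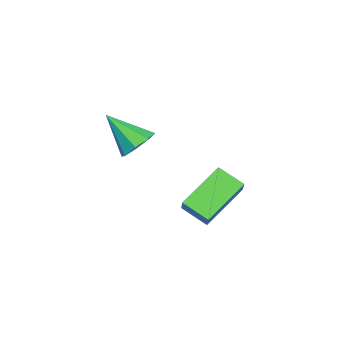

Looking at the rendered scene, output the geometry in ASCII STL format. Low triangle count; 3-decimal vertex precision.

solid 
facet normal -0.704 0.540 0.461
outer loop
vertex -1.098 3.866 0.448
vertex -0.675 4.816 -0.019
vertex -1.679 3.753 -0.308
endloop
endfacet
facet normal -0.371 -0.833 0.410
outer loop
vertex -0.285 2.684 -1.221
vertex -1.098 3.866 0.448
vertex -1.679 3.753 -0.308
endloop
endfacet
facet normal -0.704 0.540 0.461
outer loop
vertex -1.679 3.753 -0.308
vertex -0.675 4.816 -0.019
vertex -1.257 4.703 -0.775
endloop
endfacet
facet normal -0.606 -0.118 -0.787
outer loop
vertex -1.257 4.703 -0.775
vertex -0.285 2.684 -1.221
vertex -1.679 3.753 -0.308
endloop
endfacet
facet normal 0.606 0.117 0.787
outer loop
vertex -1.098 3.866 0.448
vertex 0.719 3.747 -0.932
vertex -0.675 4.816 -0.019
endloop
endfacet
facet normal -0.371 -0.834 0.410
outer loop
vertex 0.297 2.797 -0.465
vertex -1.098 3.866 0.448
vertex -0.285 2.684 -1.221
endloop
endfacet
facet normal 0.605 0.118 0.787
outer loop
vertex 0.297 2.797 -0.465
vertex 0.719 3.747 -0.932
vertex -1.098 3.866 0.448
endloop
endfacet
facet normal 0.371 0.833 -0.410
outer loop
vertex -0.675 4.816 -0.019
vertex 0.719 3.747 -0.932
vertex -1.257 4.703 -0.775
endloop
endfacet
facet normal -0.605 -0.117 -0.787
outer loop
vertex 0.138 3.634 -1.688
vertex -0.285 2.684 -1.221
vertex -1.257 4.703 -0.775
endloop
endfacet
facet normal 0.371 0.834 -0.410
outer loop
vertex -1.257 4.703 -0.775
vertex 0.719 3.747 -0.932
vertex 0.138 3.634 -1.688
endloop
endfacet
facet normal 0.704 -0.540 -0.461
outer loop
vertex 0.138 3.634 -1.688
vertex 0.297 2.797 -0.465
vertex -0.285 2.684 -1.221
endloop
endfacet
facet normal 0.705 -0.540 -0.461
outer loop
vertex 0.719 3.747 -0.932
vertex 0.297 2.797 -0.465
vertex 0.138 3.634 -1.688
endloop
endfacet
facet normal 0.267 0.705 -0.656
outer loop
vertex 1.674 1.464 3.261
vertex 1.009 1.418 2.941
vertex 1.299 1.82 3.491
endloop
endfacet
facet normal 0.543 0.030 0.839
outer loop
vertex 1.674 1.464 3.261
vertex 1.299 1.82 3.491
vertex 0.571 0.262 4.019
endloop
endfacet
facet normal 0.267 0.706 -0.656
outer loop
vertex 1.299 1.82 3.491
vertex 1.009 1.418 2.941
vertex 0.753 1.941 3.399
endloop
endfacet
facet normal -0.079 0.353 0.932
outer loop
vertex 1.299 1.82 3.491
vertex 0.753 1.941 3.399
vertex 0.571 0.262 4.019
endloop
endfacet
facet normal 0.266 0.705 -0.657
outer loop
vertex 0.753 1.941 3.399
vertex 1.009 1.418 2.941
vertex 0.357 1.755 3.039
endloop
endfacet
facet normal -0.715 0.309 0.627
outer loop
vertex 0.753 1.941 3.399
vertex 0.357 1.755 3.039
vertex 0.571 0.262 4.019
endloop
endfacet
facet normal 0.266 0.706 -0.657
outer loop
vertex 0.357 1.755 3.039
vertex 1.009 1.418 2.941
vertex 0.343 1.372 2.622
endloop
endfacet
facet normal -0.992 -0.075 0.102
outer loop
vertex 0.357 1.755 3.039
vertex 0.343 1.372 2.622
vertex 0.571 0.262 4.019
endloop
endfacet
facet normal 0.266 0.705 -0.657
outer loop
vertex 0.343 1.372 2.622
vertex 1.009 1.418 2.941
vertex 0.719 1.016 2.392
endloop
endfacet
facet normal -0.748 -0.574 -0.334
outer loop
vertex 0.343 1.372 2.622
vertex 0.719 1.016 2.392
vertex 0.571 0.262 4.019
endloop
endfacet
facet normal 0.266 0.706 -0.657
outer loop
vertex 0.719 1.016 2.392
vertex 1.009 1.418 2.941
vertex 1.265 0.896 2.484
endloop
endfacet
facet normal -0.125 -0.896 -0.427
outer loop
vertex 0.719 1.016 2.392
vertex 1.265 0.896 2.484
vertex 0.571 0.262 4.019
endloop
endfacet
facet normal 0.268 0.706 -0.656
outer loop
vertex 1.265 0.896 2.484
vertex 1.009 1.418 2.941
vertex 1.66 1.081 2.844
endloop
endfacet
facet normal 0.510 -0.852 -0.121
outer loop
vertex 1.265 0.896 2.484
vertex 1.66 1.081 2.844
vertex 0.571 0.262 4.019
endloop
endfacet
facet normal 0.267 0.705 -0.657
outer loop
vertex 1.66 1.081 2.844
vertex 1.009 1.418 2.941
vertex 1.674 1.464 3.261
endloop
endfacet
facet normal 0.787 -0.468 0.403
outer loop
vertex 1.66 1.081 2.844
vertex 1.674 1.464 3.261
vertex 0.571 0.262 4.019
endloop
endfacet

endsolid


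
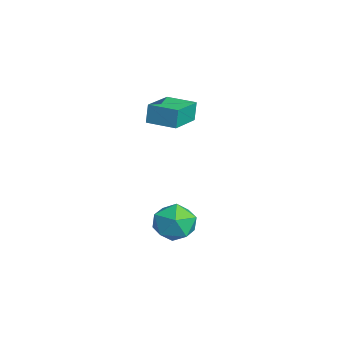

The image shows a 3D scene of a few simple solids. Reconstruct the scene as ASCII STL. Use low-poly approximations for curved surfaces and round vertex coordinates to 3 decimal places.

solid 
facet normal -0.666 -0.746 0.007
outer loop
vertex -2.099 1.545 2.781
vertex -3.634 2.912 2.401
vertex -1.945 1.397 1.631
endloop
endfacet
facet normal 0.734 -0.654 0.182
outer loop
vertex -0.846 2.628 1.619
vertex -2.099 1.545 2.781
vertex -1.945 1.397 1.631
endloop
endfacet
facet normal -0.666 -0.746 0.007
outer loop
vertex -1.945 1.397 1.631
vertex -3.634 2.912 2.401
vertex -3.48 2.764 1.25
endloop
endfacet
facet normal 0.131 -0.127 -0.983
outer loop
vertex -3.48 2.764 1.25
vertex -0.846 2.628 1.619
vertex -1.945 1.397 1.631
endloop
endfacet
facet normal -0.131 0.126 0.983
outer loop
vertex -2.099 1.545 2.781
vertex -2.535 4.143 2.389
vertex -3.634 2.912 2.401
endloop
endfacet
facet normal 0.734 -0.654 0.182
outer loop
vertex -1.0 2.776 2.77
vertex -2.099 1.545 2.781
vertex -0.846 2.628 1.619
endloop
endfacet
facet normal -0.132 0.126 0.983
outer loop
vertex -1.0 2.776 2.77
vertex -2.535 4.143 2.389
vertex -2.099 1.545 2.781
endloop
endfacet
facet normal -0.734 0.654 -0.182
outer loop
vertex -3.634 2.912 2.401
vertex -2.535 4.143 2.389
vertex -3.48 2.764 1.25
endloop
endfacet
facet normal 0.131 -0.126 -0.983
outer loop
vertex -2.381 3.995 1.239
vertex -0.846 2.628 1.619
vertex -3.48 2.764 1.25
endloop
endfacet
facet normal -0.734 0.654 -0.182
outer loop
vertex -3.48 2.764 1.25
vertex -2.535 4.143 2.389
vertex -2.381 3.995 1.239
endloop
endfacet
facet normal 0.666 0.746 -0.007
outer loop
vertex -2.381 3.995 1.239
vertex -1.0 2.776 2.77
vertex -0.846 2.628 1.619
endloop
endfacet
facet normal 0.666 0.746 -0.007
outer loop
vertex -2.535 4.143 2.389
vertex -1.0 2.776 2.77
vertex -2.381 3.995 1.239
endloop
endfacet
facet normal -0.960 0.282 0.001
outer loop
vertex 2.52 1.615 -3.077
vertex 2.374 1.113 -1.963
vertex 2.719 2.289 -2.067
endloop
endfacet
facet normal -0.561 0.736 -0.380
outer loop
vertex 2.52 1.615 -3.077
vertex 2.719 2.289 -2.067
vertex 3.485 2.377 -3.026
endloop
endfacet
facet normal -0.241 0.365 -0.899
outer loop
vertex 2.52 1.615 -3.077
vertex 3.485 2.377 -3.026
vertex 3.612 1.256 -3.515
endloop
endfacet
facet normal -0.441 -0.318 -0.839
outer loop
vertex 2.52 1.615 -3.077
vertex 3.612 1.256 -3.515
vertex 2.926 0.474 -2.858
endloop
endfacet
facet normal -0.885 -0.369 -0.282
outer loop
vertex 2.52 1.615 -3.077
vertex 2.926 0.474 -2.858
vertex 2.374 1.113 -1.963
endloop
endfacet
facet normal -0.054 0.997 0.048
outer loop
vertex 3.485 2.377 -3.026
vertex 2.719 2.289 -2.067
vertex 3.934 2.346 -1.882
endloop
endfacet
facet normal -0.698 0.264 0.666
outer loop
vertex 2.719 2.289 -2.067
vertex 2.374 1.113 -1.963
vertex 3.248 1.564 -1.225
endloop
endfacet
facet normal -0.579 -0.789 0.206
outer loop
vertex 2.374 1.113 -1.963
vertex 2.926 0.474 -2.858
vertex 3.375 0.443 -1.714
endloop
endfacet
facet normal 0.139 -0.706 -0.695
outer loop
vertex 2.926 0.474 -2.858
vertex 3.612 1.256 -3.515
vertex 4.141 0.531 -2.673
endloop
endfacet
facet normal 0.463 0.398 -0.792
outer loop
vertex 3.612 1.256 -3.515
vertex 3.485 2.377 -3.026
vertex 4.486 1.707 -2.777
endloop
endfacet
facet normal 0.441 0.318 0.839
outer loop
vertex 4.34 1.205 -1.663
vertex 3.934 2.346 -1.882
vertex 3.248 1.564 -1.225
endloop
endfacet
facet normal 0.241 -0.365 0.899
outer loop
vertex 4.34 1.205 -1.663
vertex 3.248 1.564 -1.225
vertex 3.375 0.443 -1.714
endloop
endfacet
facet normal 0.561 -0.736 0.380
outer loop
vertex 4.34 1.205 -1.663
vertex 3.375 0.443 -1.714
vertex 4.141 0.531 -2.673
endloop
endfacet
facet normal 0.960 -0.282 -0.001
outer loop
vertex 4.34 1.205 -1.663
vertex 4.141 0.531 -2.673
vertex 4.486 1.707 -2.777
endloop
endfacet
facet normal 0.885 0.369 0.282
outer loop
vertex 4.34 1.205 -1.663
vertex 4.486 1.707 -2.777
vertex 3.934 2.346 -1.882
endloop
endfacet
facet normal -0.139 0.706 0.695
outer loop
vertex 3.248 1.564 -1.225
vertex 3.934 2.346 -1.882
vertex 2.719 2.289 -2.067
endloop
endfacet
facet normal -0.463 -0.398 0.792
outer loop
vertex 3.375 0.443 -1.714
vertex 3.248 1.564 -1.225
vertex 2.374 1.113 -1.963
endloop
endfacet
facet normal 0.054 -0.997 -0.048
outer loop
vertex 4.141 0.531 -2.673
vertex 3.375 0.443 -1.714
vertex 2.926 0.474 -2.858
endloop
endfacet
facet normal 0.698 -0.264 -0.666
outer loop
vertex 4.486 1.707 -2.777
vertex 4.141 0.531 -2.673
vertex 3.612 1.256 -3.515
endloop
endfacet
facet normal 0.579 0.789 -0.206
outer loop
vertex 3.934 2.346 -1.882
vertex 4.486 1.707 -2.777
vertex 3.485 2.377 -3.026
endloop
endfacet

endsolid


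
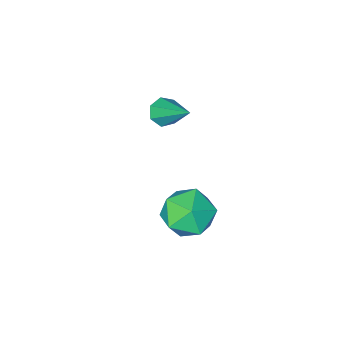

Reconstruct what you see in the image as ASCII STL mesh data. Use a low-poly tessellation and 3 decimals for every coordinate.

solid 
facet normal -0.118 0.913 0.392
outer loop
vertex -2.441 3.564 -3.565
vertex -3.447 3.186 -2.988
vertex -2.36 3.093 -2.443
endloop
endfacet
facet normal 0.572 0.770 0.282
outer loop
vertex -2.441 3.564 -3.565
vertex -2.36 3.093 -2.443
vertex -1.537 2.792 -3.292
endloop
endfacet
facet normal 0.661 0.628 -0.411
outer loop
vertex -2.441 3.564 -3.565
vertex -1.537 2.792 -3.292
vertex -2.115 2.7 -4.361
endloop
endfacet
facet normal 0.025 0.682 -0.731
outer loop
vertex -2.441 3.564 -3.565
vertex -2.115 2.7 -4.361
vertex -3.296 2.943 -4.174
endloop
endfacet
facet normal -0.457 0.858 -0.234
outer loop
vertex -2.441 3.564 -3.565
vertex -3.296 2.943 -4.174
vertex -3.447 3.186 -2.988
endloop
endfacet
facet normal 0.737 0.182 0.650
outer loop
vertex -1.537 2.792 -3.292
vertex -2.36 3.093 -2.443
vertex -1.984 1.937 -2.546
endloop
endfacet
facet normal -0.380 0.411 0.828
outer loop
vertex -2.36 3.093 -2.443
vertex -3.447 3.186 -2.988
vertex -3.165 2.18 -2.359
endloop
endfacet
facet normal -0.928 0.324 -0.185
outer loop
vertex -3.447 3.186 -2.988
vertex -3.296 2.943 -4.174
vertex -3.743 2.088 -3.428
endloop
endfacet
facet normal -0.148 0.040 -0.988
outer loop
vertex -3.296 2.943 -4.174
vertex -2.115 2.7 -4.361
vertex -2.92 1.787 -4.277
endloop
endfacet
facet normal 0.880 -0.048 -0.472
outer loop
vertex -2.115 2.7 -4.361
vertex -1.537 2.792 -3.292
vertex -1.833 1.694 -3.732
endloop
endfacet
facet normal -0.025 -0.682 0.731
outer loop
vertex -2.839 1.316 -3.155
vertex -1.984 1.937 -2.546
vertex -3.165 2.18 -2.359
endloop
endfacet
facet normal -0.661 -0.628 0.411
outer loop
vertex -2.839 1.316 -3.155
vertex -3.165 2.18 -2.359
vertex -3.743 2.088 -3.428
endloop
endfacet
facet normal -0.572 -0.770 -0.282
outer loop
vertex -2.839 1.316 -3.155
vertex -3.743 2.088 -3.428
vertex -2.92 1.787 -4.277
endloop
endfacet
facet normal 0.118 -0.913 -0.392
outer loop
vertex -2.839 1.316 -3.155
vertex -2.92 1.787 -4.277
vertex -1.833 1.694 -3.732
endloop
endfacet
facet normal 0.457 -0.858 0.234
outer loop
vertex -2.839 1.316 -3.155
vertex -1.833 1.694 -3.732
vertex -1.984 1.937 -2.546
endloop
endfacet
facet normal 0.148 -0.040 0.988
outer loop
vertex -3.165 2.18 -2.359
vertex -1.984 1.937 -2.546
vertex -2.36 3.093 -2.443
endloop
endfacet
facet normal -0.880 0.048 0.472
outer loop
vertex -3.743 2.088 -3.428
vertex -3.165 2.18 -2.359
vertex -3.447 3.186 -2.988
endloop
endfacet
facet normal -0.737 -0.182 -0.650
outer loop
vertex -2.92 1.787 -4.277
vertex -3.743 2.088 -3.428
vertex -3.296 2.943 -4.174
endloop
endfacet
facet normal 0.380 -0.411 -0.828
outer loop
vertex -1.833 1.694 -3.732
vertex -2.92 1.787 -4.277
vertex -2.115 2.7 -4.361
endloop
endfacet
facet normal 0.928 -0.324 0.185
outer loop
vertex -1.984 1.937 -2.546
vertex -1.833 1.694 -3.732
vertex -1.537 2.792 -3.292
endloop
endfacet
facet normal 0.034 -0.771 -0.636
outer loop
vertex -2.734 -0.347 0.945
vertex -3.185 -0.052 0.563
vertex -2.527 -0.002 0.538
endloop
endfacet
facet normal 0.888 0.009 0.459
outer loop
vertex -2.734 -0.347 0.945
vertex -2.527 -0.002 0.538
vertex -3.255 1.592 1.917
endloop
endfacet
facet normal 0.035 -0.772 -0.635
outer loop
vertex -2.527 -0.002 0.538
vertex -3.185 -0.052 0.563
vertex -2.815 0.305 0.149
endloop
endfacet
facet normal 0.823 0.537 -0.186
outer loop
vertex -2.527 -0.002 0.538
vertex -2.815 0.305 0.149
vertex -3.255 1.592 1.917
endloop
endfacet
facet normal 0.032 -0.771 -0.636
outer loop
vertex -2.815 0.305 0.149
vertex -3.185 -0.052 0.563
vertex -3.381 0.344 0.073
endloop
endfacet
facet normal 0.132 0.817 -0.562
outer loop
vertex -2.815 0.305 0.149
vertex -3.381 0.344 0.073
vertex -3.255 1.592 1.917
endloop
endfacet
facet normal 0.033 -0.771 -0.636
outer loop
vertex -3.381 0.344 0.073
vertex -3.185 -0.052 0.563
vertex -3.799 0.084 0.366
endloop
endfacet
facet normal -0.667 0.637 -0.386
outer loop
vertex -3.381 0.344 0.073
vertex -3.799 0.084 0.366
vertex -3.255 1.592 1.917
endloop
endfacet
facet normal 0.032 -0.773 -0.634
outer loop
vertex -3.799 0.084 0.366
vertex -3.185 -0.052 0.563
vertex -3.755 -0.277 0.808
endloop
endfacet
facet normal -0.969 0.136 0.208
outer loop
vertex -3.799 0.084 0.366
vertex -3.755 -0.277 0.808
vertex -3.255 1.592 1.917
endloop
endfacet
facet normal 0.032 -0.772 -0.634
outer loop
vertex -3.755 -0.277 0.808
vertex -3.185 -0.052 0.563
vertex -3.281 -0.469 1.066
endloop
endfacet
facet normal -0.549 -0.313 0.775
outer loop
vertex -3.755 -0.277 0.808
vertex -3.281 -0.469 1.066
vertex -3.255 1.592 1.917
endloop
endfacet
facet normal 0.032 -0.772 -0.634
outer loop
vertex -3.281 -0.469 1.066
vertex -3.185 -0.052 0.563
vertex -2.734 -0.347 0.945
endloop
endfacet
facet normal 0.279 -0.370 0.886
outer loop
vertex -3.281 -0.469 1.066
vertex -2.734 -0.347 0.945
vertex -3.255 1.592 1.917
endloop
endfacet

endsolid


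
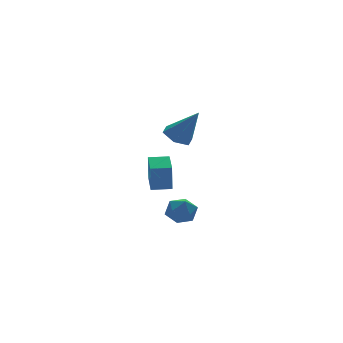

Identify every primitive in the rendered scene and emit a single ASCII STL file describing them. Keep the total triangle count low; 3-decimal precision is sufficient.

solid 
facet normal -0.913 0.408 -0.025
outer loop
vertex -2.735 -1.28 -0.164
vertex -2.207 -0.087 0.034
vertex -2.62 -1.105 -1.518
endloop
endfacet
facet normal -0.400 -0.904 -0.151
outer loop
vertex -1.753 -1.493 -1.494
vertex -2.735 -1.28 -0.164
vertex -2.62 -1.105 -1.518
endloop
endfacet
facet normal -0.912 0.409 -0.025
outer loop
vertex -2.62 -1.105 -1.518
vertex -2.207 -0.087 0.034
vertex -2.091 0.088 -1.32
endloop
endfacet
facet normal 0.084 0.127 -0.988
outer loop
vertex -2.091 0.088 -1.32
vertex -1.753 -1.493 -1.494
vertex -2.62 -1.105 -1.518
endloop
endfacet
facet normal -0.084 -0.127 0.988
outer loop
vertex -2.735 -1.28 -0.164
vertex -1.34 -0.475 0.058
vertex -2.207 -0.087 0.034
endloop
endfacet
facet normal -0.401 -0.904 -0.151
outer loop
vertex -1.869 -1.668 -0.14
vertex -2.735 -1.28 -0.164
vertex -1.753 -1.493 -1.494
endloop
endfacet
facet normal -0.084 -0.127 0.988
outer loop
vertex -1.869 -1.668 -0.14
vertex -1.34 -0.475 0.058
vertex -2.735 -1.28 -0.164
endloop
endfacet
facet normal 0.400 0.904 0.151
outer loop
vertex -2.207 -0.087 0.034
vertex -1.34 -0.475 0.058
vertex -2.091 0.088 -1.32
endloop
endfacet
facet normal 0.084 0.127 -0.988
outer loop
vertex -1.225 -0.3 -1.296
vertex -1.753 -1.493 -1.494
vertex -2.091 0.088 -1.32
endloop
endfacet
facet normal 0.401 0.904 0.151
outer loop
vertex -2.091 0.088 -1.32
vertex -1.34 -0.475 0.058
vertex -1.225 -0.3 -1.296
endloop
endfacet
facet normal 0.913 -0.408 0.025
outer loop
vertex -1.225 -0.3 -1.296
vertex -1.869 -1.668 -0.14
vertex -1.753 -1.493 -1.494
endloop
endfacet
facet normal 0.912 -0.409 0.025
outer loop
vertex -1.34 -0.475 0.058
vertex -1.869 -1.668 -0.14
vertex -1.225 -0.3 -1.296
endloop
endfacet
facet normal 0.014 0.820 0.573
outer loop
vertex -1.01 -0.181 -3.222
vertex -1.382 -0.582 -2.639
vertex -0.584 -0.573 -2.671
endloop
endfacet
facet normal 0.574 0.808 0.132
outer loop
vertex -1.01 -0.181 -3.222
vertex -0.584 -0.573 -2.671
vertex -0.367 -0.602 -3.439
endloop
endfacet
facet normal 0.328 0.777 -0.537
outer loop
vertex -1.01 -0.181 -3.222
vertex -0.367 -0.602 -3.439
vertex -1.031 -0.629 -3.883
endloop
endfacet
facet normal -0.387 0.769 -0.509
outer loop
vertex -1.01 -0.181 -3.222
vertex -1.031 -0.629 -3.883
vertex -1.659 -0.617 -3.388
endloop
endfacet
facet normal -0.580 0.795 0.177
outer loop
vertex -1.01 -0.181 -3.222
vertex -1.659 -0.617 -3.388
vertex -1.382 -0.582 -2.639
endloop
endfacet
facet normal 0.943 0.212 0.258
outer loop
vertex -0.367 -0.602 -3.439
vertex -0.584 -0.573 -2.671
vertex -0.341 -1.263 -2.992
endloop
endfacet
facet normal 0.036 0.229 0.973
outer loop
vertex -0.584 -0.573 -2.671
vertex -1.382 -0.582 -2.639
vertex -0.969 -1.251 -2.497
endloop
endfacet
facet normal -0.924 0.189 0.333
outer loop
vertex -1.382 -0.582 -2.639
vertex -1.659 -0.617 -3.388
vertex -1.633 -1.278 -2.941
endloop
endfacet
facet normal -0.611 0.147 -0.778
outer loop
vertex -1.659 -0.617 -3.388
vertex -1.031 -0.629 -3.883
vertex -1.416 -1.307 -3.709
endloop
endfacet
facet normal 0.544 0.161 -0.823
outer loop
vertex -1.031 -0.629 -3.883
vertex -0.367 -0.602 -3.439
vertex -0.618 -1.298 -3.741
endloop
endfacet
facet normal 0.387 -0.769 0.509
outer loop
vertex -0.99 -1.699 -3.158
vertex -0.341 -1.263 -2.992
vertex -0.969 -1.251 -2.497
endloop
endfacet
facet normal -0.328 -0.777 0.537
outer loop
vertex -0.99 -1.699 -3.158
vertex -0.969 -1.251 -2.497
vertex -1.633 -1.278 -2.941
endloop
endfacet
facet normal -0.574 -0.808 -0.132
outer loop
vertex -0.99 -1.699 -3.158
vertex -1.633 -1.278 -2.941
vertex -1.416 -1.307 -3.709
endloop
endfacet
facet normal -0.014 -0.820 -0.573
outer loop
vertex -0.99 -1.699 -3.158
vertex -1.416 -1.307 -3.709
vertex -0.618 -1.298 -3.741
endloop
endfacet
facet normal 0.580 -0.795 -0.177
outer loop
vertex -0.99 -1.699 -3.158
vertex -0.618 -1.298 -3.741
vertex -0.341 -1.263 -2.992
endloop
endfacet
facet normal 0.611 -0.147 0.778
outer loop
vertex -0.969 -1.251 -2.497
vertex -0.341 -1.263 -2.992
vertex -0.584 -0.573 -2.671
endloop
endfacet
facet normal -0.544 -0.161 0.823
outer loop
vertex -1.633 -1.278 -2.941
vertex -0.969 -1.251 -2.497
vertex -1.382 -0.582 -2.639
endloop
endfacet
facet normal -0.943 -0.212 -0.258
outer loop
vertex -1.416 -1.307 -3.709
vertex -1.633 -1.278 -2.941
vertex -1.659 -0.617 -3.388
endloop
endfacet
facet normal -0.036 -0.229 -0.973
outer loop
vertex -0.618 -1.298 -3.741
vertex -1.416 -1.307 -3.709
vertex -1.031 -0.629 -3.883
endloop
endfacet
facet normal 0.924 -0.189 -0.333
outer loop
vertex -0.341 -1.263 -2.992
vertex -0.618 -1.298 -3.741
vertex -0.367 -0.602 -3.439
endloop
endfacet
facet normal -0.336 0.439 -0.833
outer loop
vertex -1.185 -2.22 1.641
vertex -1.881 -2.177 1.944
vertex -1.387 -1.608 2.045
endloop
endfacet
facet normal 0.964 0.224 0.143
outer loop
vertex -1.185 -2.22 1.641
vertex -1.387 -1.608 2.045
vertex -1.279 -2.963 3.436
endloop
endfacet
facet normal -0.336 0.440 -0.833
outer loop
vertex -1.387 -1.608 2.045
vertex -1.881 -2.177 1.944
vertex -2.083 -1.566 2.348
endloop
endfacet
facet normal 0.323 0.690 0.647
outer loop
vertex -1.387 -1.608 2.045
vertex -2.083 -1.566 2.348
vertex -1.279 -2.963 3.436
endloop
endfacet
facet normal -0.337 0.439 -0.833
outer loop
vertex -2.083 -1.566 2.348
vertex -1.881 -2.177 1.944
vertex -2.576 -2.135 2.247
endloop
endfacet
facet normal -0.525 0.314 0.791
outer loop
vertex -2.083 -1.566 2.348
vertex -2.576 -2.135 2.247
vertex -1.279 -2.963 3.436
endloop
endfacet
facet normal -0.337 0.438 -0.833
outer loop
vertex -2.576 -2.135 2.247
vertex -1.881 -2.177 1.944
vertex -2.374 -2.746 1.844
endloop
endfacet
facet normal -0.732 -0.527 0.432
outer loop
vertex -2.576 -2.135 2.247
vertex -2.374 -2.746 1.844
vertex -1.279 -2.963 3.436
endloop
endfacet
facet normal -0.337 0.438 -0.833
outer loop
vertex -2.374 -2.746 1.844
vertex -1.881 -2.177 1.944
vertex -1.679 -2.788 1.541
endloop
endfacet
facet normal -0.092 -0.993 -0.072
outer loop
vertex -2.374 -2.746 1.844
vertex -1.679 -2.788 1.541
vertex -1.279 -2.963 3.436
endloop
endfacet
facet normal -0.336 0.439 -0.834
outer loop
vertex -1.679 -2.788 1.541
vertex -1.881 -2.177 1.944
vertex -1.185 -2.22 1.641
endloop
endfacet
facet normal 0.755 -0.619 -0.217
outer loop
vertex -1.679 -2.788 1.541
vertex -1.185 -2.22 1.641
vertex -1.279 -2.963 3.436
endloop
endfacet

endsolid


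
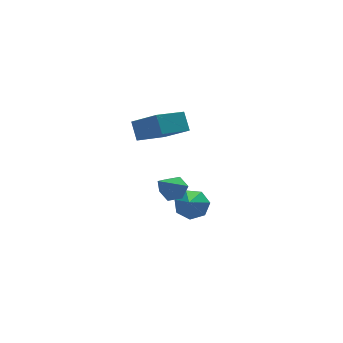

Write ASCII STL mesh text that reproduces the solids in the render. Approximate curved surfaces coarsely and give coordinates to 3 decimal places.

solid 
facet normal 0.398 0.659 -0.639
outer loop
vertex 0.833 1.237 -3.85
vertex 0.11 1.561 -3.966
vertex 0.662 1.756 -3.421
endloop
endfacet
facet normal 0.617 -0.371 0.694
outer loop
vertex 0.833 1.237 -3.85
vertex 0.662 1.756 -3.421
vertex -0.47 0.599 -3.034
endloop
endfacet
facet normal 0.398 0.658 -0.639
outer loop
vertex 0.662 1.756 -3.421
vertex 0.11 1.561 -3.966
vertex 0.076 2.128 -3.403
endloop
endfacet
facet normal 0.146 0.183 0.972
outer loop
vertex 0.662 1.756 -3.421
vertex 0.076 2.128 -3.403
vertex -0.47 0.599 -3.034
endloop
endfacet
facet normal 0.398 0.658 -0.639
outer loop
vertex 0.076 2.128 -3.403
vertex 0.11 1.561 -3.966
vertex -0.484 2.072 -3.809
endloop
endfacet
facet normal -0.568 0.379 0.731
outer loop
vertex 0.076 2.128 -3.403
vertex -0.484 2.072 -3.809
vertex -0.47 0.599 -3.034
endloop
endfacet
facet normal 0.398 0.659 -0.639
outer loop
vertex -0.484 2.072 -3.809
vertex 0.11 1.561 -3.966
vertex -0.597 1.632 -4.333
endloop
endfacet
facet normal -0.986 0.071 0.153
outer loop
vertex -0.484 2.072 -3.809
vertex -0.597 1.632 -4.333
vertex -0.47 0.599 -3.034
endloop
endfacet
facet normal 0.398 0.659 -0.639
outer loop
vertex -0.597 1.632 -4.333
vertex 0.11 1.561 -3.966
vertex -0.177 1.138 -4.581
endloop
endfacet
facet normal -0.795 -0.511 -0.328
outer loop
vertex -0.597 1.632 -4.333
vertex -0.177 1.138 -4.581
vertex -0.47 0.599 -3.034
endloop
endfacet
facet normal 0.398 0.658 -0.639
outer loop
vertex -0.177 1.138 -4.581
vertex 0.11 1.561 -3.966
vertex 0.459 0.962 -4.366
endloop
endfacet
facet normal -0.138 -0.927 -0.349
outer loop
vertex -0.177 1.138 -4.581
vertex 0.459 0.962 -4.366
vertex -0.47 0.599 -3.034
endloop
endfacet
facet normal 0.398 0.658 -0.639
outer loop
vertex 0.459 0.962 -4.366
vertex 0.11 1.561 -3.966
vertex 0.833 1.237 -3.85
endloop
endfacet
facet normal 0.490 -0.865 0.106
outer loop
vertex 0.459 0.962 -4.366
vertex 0.833 1.237 -3.85
vertex -0.47 0.599 -3.034
endloop
endfacet
facet normal -0.437 0.703 -0.561
outer loop
vertex -2.446 2.135 1.673
vertex -0.945 2.674 1.178
vertex -2.473 1.495 0.892
endloop
endfacet
facet normal -0.899 -0.323 0.296
outer loop
vertex -1.795 0.406 1.762
vertex -2.446 2.135 1.673
vertex -2.473 1.495 0.892
endloop
endfacet
facet normal -0.437 0.703 -0.561
outer loop
vertex -2.473 1.495 0.892
vertex -0.945 2.674 1.178
vertex -0.972 2.034 0.397
endloop
endfacet
facet normal -0.027 -0.634 -0.773
outer loop
vertex -0.972 2.034 0.397
vertex -1.795 0.406 1.762
vertex -2.473 1.495 0.892
endloop
endfacet
facet normal 0.027 0.634 0.773
outer loop
vertex -2.446 2.135 1.673
vertex -0.267 1.585 2.048
vertex -0.945 2.674 1.178
endloop
endfacet
facet normal -0.899 -0.323 0.296
outer loop
vertex -1.768 1.046 2.543
vertex -2.446 2.135 1.673
vertex -1.795 0.406 1.762
endloop
endfacet
facet normal 0.027 0.634 0.773
outer loop
vertex -1.768 1.046 2.543
vertex -0.267 1.585 2.048
vertex -2.446 2.135 1.673
endloop
endfacet
facet normal 0.899 0.323 -0.296
outer loop
vertex -0.945 2.674 1.178
vertex -0.267 1.585 2.048
vertex -0.972 2.034 0.397
endloop
endfacet
facet normal -0.027 -0.634 -0.773
outer loop
vertex -0.294 0.945 1.267
vertex -1.795 0.406 1.762
vertex -0.972 2.034 0.397
endloop
endfacet
facet normal 0.899 0.323 -0.296
outer loop
vertex -0.972 2.034 0.397
vertex -0.267 1.585 2.048
vertex -0.294 0.945 1.267
endloop
endfacet
facet normal 0.437 -0.703 0.561
outer loop
vertex -0.294 0.945 1.267
vertex -1.768 1.046 2.543
vertex -1.795 0.406 1.762
endloop
endfacet
facet normal 0.437 -0.703 0.561
outer loop
vertex -0.267 1.585 2.048
vertex -1.768 1.046 2.543
vertex -0.294 0.945 1.267
endloop
endfacet
facet normal 0.609 0.373 -0.700
outer loop
vertex -0.927 0.53 -1.227
vertex -1.321 0.275 -1.705
vertex -1.433 0.894 -1.473
endloop
endfacet
facet normal 0.027 0.586 0.810
outer loop
vertex -0.927 0.53 -1.227
vertex -1.433 0.894 -1.473
vertex -2.319 -0.335 -0.555
endloop
endfacet
facet normal 0.609 0.373 -0.700
outer loop
vertex -1.433 0.894 -1.473
vertex -1.321 0.275 -1.705
vertex -1.827 0.639 -1.951
endloop
endfacet
facet normal -0.705 0.674 0.222
outer loop
vertex -1.433 0.894 -1.473
vertex -1.827 0.639 -1.951
vertex -2.319 -0.335 -0.555
endloop
endfacet
facet normal 0.609 0.373 -0.700
outer loop
vertex -1.827 0.639 -1.951
vertex -1.321 0.275 -1.705
vertex -1.715 0.02 -2.183
endloop
endfacet
facet normal -0.934 -0.036 -0.355
outer loop
vertex -1.827 0.639 -1.951
vertex -1.715 0.02 -2.183
vertex -2.319 -0.335 -0.555
endloop
endfacet
facet normal 0.609 0.372 -0.700
outer loop
vertex -1.715 0.02 -2.183
vertex -1.321 0.275 -1.705
vertex -1.209 -0.344 -1.936
endloop
endfacet
facet normal -0.433 -0.834 -0.342
outer loop
vertex -1.715 0.02 -2.183
vertex -1.209 -0.344 -1.936
vertex -2.319 -0.335 -0.555
endloop
endfacet
facet normal 0.609 0.372 -0.700
outer loop
vertex -1.209 -0.344 -1.936
vertex -1.321 0.275 -1.705
vertex -0.815 -0.089 -1.458
endloop
endfacet
facet normal 0.298 -0.922 0.246
outer loop
vertex -1.209 -0.344 -1.936
vertex -0.815 -0.089 -1.458
vertex -2.319 -0.335 -0.555
endloop
endfacet
facet normal 0.609 0.372 -0.700
outer loop
vertex -0.815 -0.089 -1.458
vertex -1.321 0.275 -1.705
vertex -0.927 0.53 -1.227
endloop
endfacet
facet normal 0.528 -0.211 0.822
outer loop
vertex -0.815 -0.089 -1.458
vertex -0.927 0.53 -1.227
vertex -2.319 -0.335 -0.555
endloop
endfacet

endsolid


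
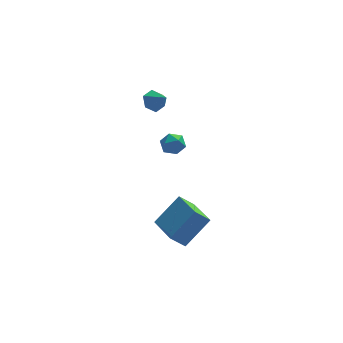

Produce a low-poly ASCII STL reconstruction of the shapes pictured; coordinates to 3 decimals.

solid 
facet normal -0.834 0.207 -0.512
outer loop
vertex 2.815 1.328 -0.108
vertex 2.556 0.681 0.052
vertex 2.427 1.235 0.486
endloop
endfacet
facet normal -0.551 0.801 -0.235
outer loop
vertex 2.815 1.328 -0.108
vertex 2.427 1.235 0.486
vertex 3.014 1.644 0.502
endloop
endfacet
facet normal 0.113 0.867 -0.486
outer loop
vertex 2.815 1.328 -0.108
vertex 3.014 1.644 0.502
vertex 3.505 1.343 0.079
endloop
endfacet
facet normal 0.242 0.314 -0.918
outer loop
vertex 2.815 1.328 -0.108
vertex 3.505 1.343 0.079
vertex 3.222 0.748 -0.199
endloop
endfacet
facet normal -0.343 -0.094 -0.935
outer loop
vertex 2.815 1.328 -0.108
vertex 3.222 0.748 -0.199
vertex 2.556 0.681 0.052
endloop
endfacet
facet normal -0.512 0.717 0.473
outer loop
vertex 3.014 1.644 0.502
vertex 2.427 1.235 0.486
vertex 2.878 1.192 1.039
endloop
endfacet
facet normal -0.969 -0.245 0.024
outer loop
vertex 2.427 1.235 0.486
vertex 2.556 0.681 0.052
vertex 2.595 0.597 0.761
endloop
endfacet
facet normal -0.175 -0.731 -0.660
outer loop
vertex 2.556 0.681 0.052
vertex 3.222 0.748 -0.199
vertex 3.086 0.296 0.338
endloop
endfacet
facet normal 0.770 -0.070 -0.634
outer loop
vertex 3.222 0.748 -0.199
vertex 3.505 1.343 0.079
vertex 3.673 0.705 0.354
endloop
endfacet
facet normal 0.563 0.824 0.067
outer loop
vertex 3.505 1.343 0.079
vertex 3.014 1.644 0.502
vertex 3.544 1.259 0.788
endloop
endfacet
facet normal -0.242 -0.314 0.918
outer loop
vertex 3.285 0.612 0.948
vertex 2.878 1.192 1.039
vertex 2.595 0.597 0.761
endloop
endfacet
facet normal -0.113 -0.867 0.486
outer loop
vertex 3.285 0.612 0.948
vertex 2.595 0.597 0.761
vertex 3.086 0.296 0.338
endloop
endfacet
facet normal 0.551 -0.801 0.235
outer loop
vertex 3.285 0.612 0.948
vertex 3.086 0.296 0.338
vertex 3.673 0.705 0.354
endloop
endfacet
facet normal 0.834 -0.207 0.512
outer loop
vertex 3.285 0.612 0.948
vertex 3.673 0.705 0.354
vertex 3.544 1.259 0.788
endloop
endfacet
facet normal 0.343 0.094 0.935
outer loop
vertex 3.285 0.612 0.948
vertex 3.544 1.259 0.788
vertex 2.878 1.192 1.039
endloop
endfacet
facet normal -0.770 0.070 0.634
outer loop
vertex 2.595 0.597 0.761
vertex 2.878 1.192 1.039
vertex 2.427 1.235 0.486
endloop
endfacet
facet normal -0.563 -0.824 -0.067
outer loop
vertex 3.086 0.296 0.338
vertex 2.595 0.597 0.761
vertex 2.556 0.681 0.052
endloop
endfacet
facet normal 0.512 -0.717 -0.473
outer loop
vertex 3.673 0.705 0.354
vertex 3.086 0.296 0.338
vertex 3.222 0.748 -0.199
endloop
endfacet
facet normal 0.969 0.245 -0.024
outer loop
vertex 3.544 1.259 0.788
vertex 3.673 0.705 0.354
vertex 3.505 1.343 0.079
endloop
endfacet
facet normal 0.175 0.731 0.660
outer loop
vertex 2.878 1.192 1.039
vertex 3.544 1.259 0.788
vertex 3.014 1.644 0.502
endloop
endfacet
facet normal -0.702 -0.082 0.707
outer loop
vertex 3.668 -3.373 -1.319
vertex 3.094 -1.468 -1.667
vertex 2.395 -4.001 -2.656
endloop
endfacet
facet normal 0.285 -0.943 0.172
outer loop
vertex 3.146 -3.912 -3.413
vertex 3.668 -3.373 -1.319
vertex 2.395 -4.001 -2.656
endloop
endfacet
facet normal -0.702 -0.082 0.707
outer loop
vertex 2.395 -4.001 -2.656
vertex 3.094 -1.468 -1.667
vertex 1.821 -2.095 -3.004
endloop
endfacet
facet normal -0.653 -0.322 -0.686
outer loop
vertex 1.821 -2.095 -3.004
vertex 3.146 -3.912 -3.413
vertex 2.395 -4.001 -2.656
endloop
endfacet
facet normal 0.653 0.322 0.686
outer loop
vertex 3.668 -3.373 -1.319
vertex 3.845 -1.379 -2.424
vertex 3.094 -1.468 -1.667
endloop
endfacet
facet normal 0.284 -0.943 0.172
outer loop
vertex 4.419 -3.285 -2.076
vertex 3.668 -3.373 -1.319
vertex 3.146 -3.912 -3.413
endloop
endfacet
facet normal 0.653 0.322 0.685
outer loop
vertex 4.419 -3.285 -2.076
vertex 3.845 -1.379 -2.424
vertex 3.668 -3.373 -1.319
endloop
endfacet
facet normal -0.285 0.943 -0.171
outer loop
vertex 3.094 -1.468 -1.667
vertex 3.845 -1.379 -2.424
vertex 1.821 -2.095 -3.004
endloop
endfacet
facet normal -0.653 -0.322 -0.685
outer loop
vertex 2.572 -2.007 -3.761
vertex 3.146 -3.912 -3.413
vertex 1.821 -2.095 -3.004
endloop
endfacet
facet normal -0.284 0.943 -0.172
outer loop
vertex 1.821 -2.095 -3.004
vertex 3.845 -1.379 -2.424
vertex 2.572 -2.007 -3.761
endloop
endfacet
facet normal 0.702 0.082 -0.707
outer loop
vertex 2.572 -2.007 -3.761
vertex 4.419 -3.285 -2.076
vertex 3.146 -3.912 -3.413
endloop
endfacet
facet normal 0.702 0.082 -0.707
outer loop
vertex 3.845 -1.379 -2.424
vertex 4.419 -3.285 -2.076
vertex 2.572 -2.007 -3.761
endloop
endfacet
facet normal -0.506 0.601 -0.619
outer loop
vertex 2.924 3.826 1.197
vertex 2.374 3.809 1.63
vertex 2.865 4.302 1.707
endloop
endfacet
facet normal 0.996 0.087 0.034
outer loop
vertex 2.924 3.826 1.197
vertex 2.865 4.302 1.707
vertex 2.946 3.131 2.33
endloop
endfacet
facet normal -0.505 0.600 -0.620
outer loop
vertex 2.865 4.302 1.707
vertex 2.374 3.809 1.63
vertex 2.315 4.285 2.139
endloop
endfacet
facet normal 0.552 0.421 0.720
outer loop
vertex 2.865 4.302 1.707
vertex 2.315 4.285 2.139
vertex 2.946 3.131 2.33
endloop
endfacet
facet normal -0.505 0.600 -0.620
outer loop
vertex 2.315 4.285 2.139
vertex 2.374 3.809 1.63
vertex 1.824 3.792 2.062
endloop
endfacet
facet normal -0.204 0.050 0.978
outer loop
vertex 2.315 4.285 2.139
vertex 1.824 3.792 2.062
vertex 2.946 3.131 2.33
endloop
endfacet
facet normal -0.506 0.600 -0.620
outer loop
vertex 1.824 3.792 2.062
vertex 2.374 3.809 1.63
vertex 1.884 3.316 1.553
endloop
endfacet
facet normal -0.517 -0.655 0.551
outer loop
vertex 1.824 3.792 2.062
vertex 1.884 3.316 1.553
vertex 2.946 3.131 2.33
endloop
endfacet
facet normal -0.506 0.600 -0.619
outer loop
vertex 1.884 3.316 1.553
vertex 2.374 3.809 1.63
vertex 2.434 3.333 1.12
endloop
endfacet
facet normal -0.075 -0.988 -0.133
outer loop
vertex 1.884 3.316 1.553
vertex 2.434 3.333 1.12
vertex 2.946 3.131 2.33
endloop
endfacet
facet normal -0.506 0.600 -0.619
outer loop
vertex 2.434 3.333 1.12
vertex 2.374 3.809 1.63
vertex 2.924 3.826 1.197
endloop
endfacet
facet normal 0.682 -0.617 -0.392
outer loop
vertex 2.434 3.333 1.12
vertex 2.924 3.826 1.197
vertex 2.946 3.131 2.33
endloop
endfacet

endsolid
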